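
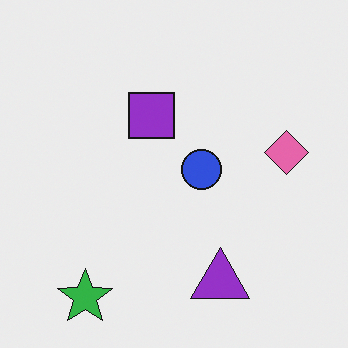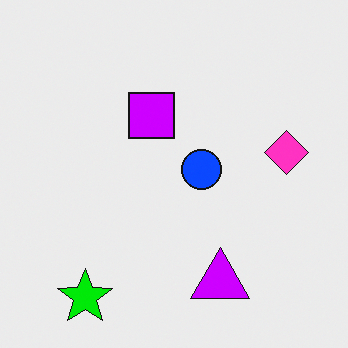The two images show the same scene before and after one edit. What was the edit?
This is the original image heavily oversaturated.

All colors are more vivid — a global saturation change.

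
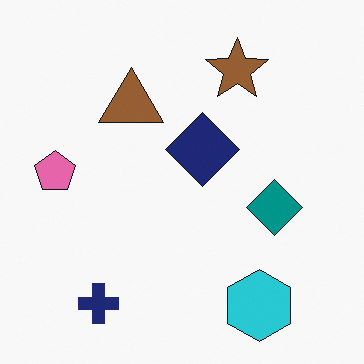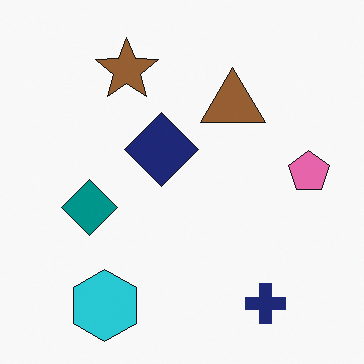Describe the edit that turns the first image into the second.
The image was flipped horizontally (left ↔ right).

The pink pentagon is in the left of the first image and the right of the second — shapes on opposite sides of the vertical midline have swapped in a mirror flip.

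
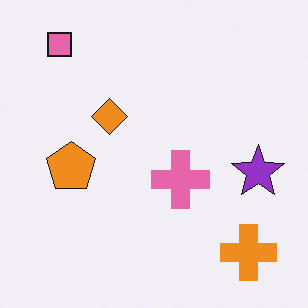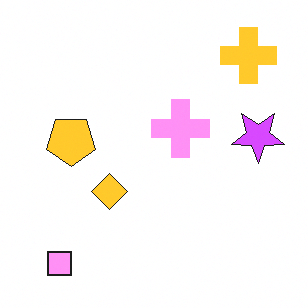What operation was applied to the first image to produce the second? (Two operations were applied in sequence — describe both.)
The second image is the first flipped vertically (top ↔ bottom), then brightened a lot.

The pink square is in the top-left of the first image and the bottom-left of the second — shapes on opposite sides of the horizontal midline have swapped in a mirror flip. Every pixel — background and shapes alike — is uniformly brightened.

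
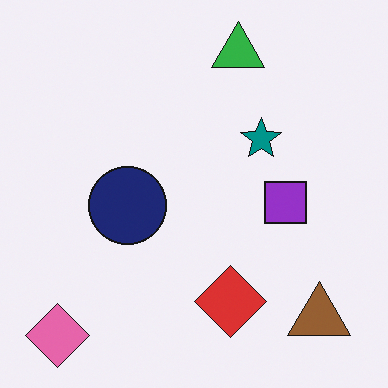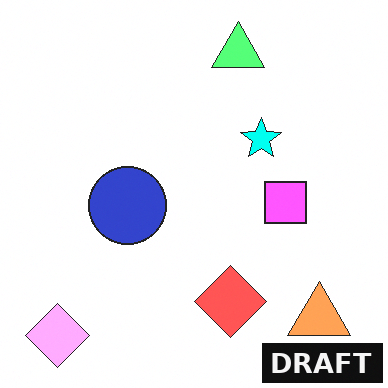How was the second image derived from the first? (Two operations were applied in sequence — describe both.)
It was brightened a lot, then watermarked with the text "DRAFT" in the lower-right corner.

Every pixel — background and shapes alike — is uniformly brightened. A dark label reading "DRAFT" appears in the lower-right corner.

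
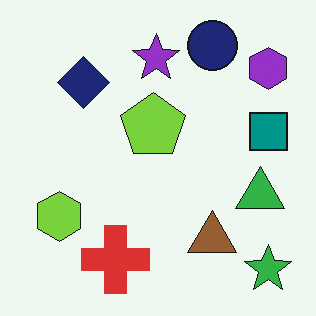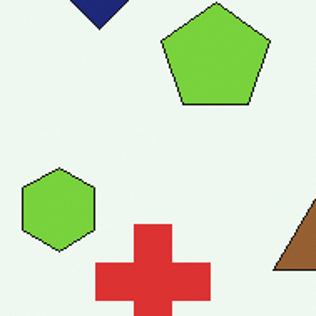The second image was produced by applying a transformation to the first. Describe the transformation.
The transformation is: cropped to a noticeably smaller region and rescaled.

The visible shapes are larger and the field of view is narrower; shapes near the original edges may be partly or wholly outside the frame — a crop-and-rescale.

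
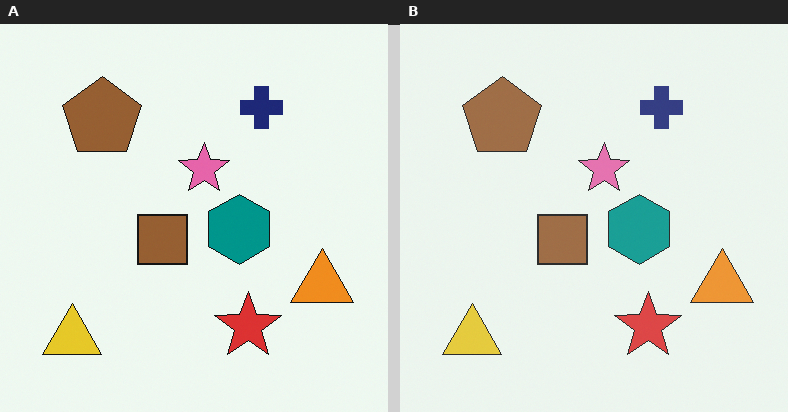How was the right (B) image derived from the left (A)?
Given slightly reduced contrast.

Tones are pushed toward mid-grey across the whole image — a global contrast change.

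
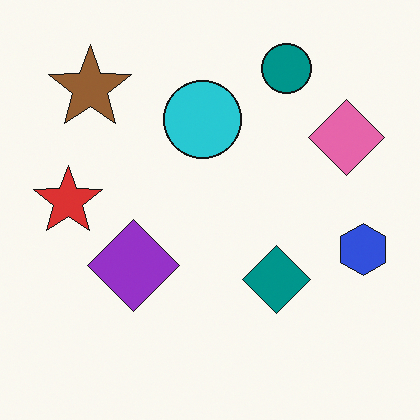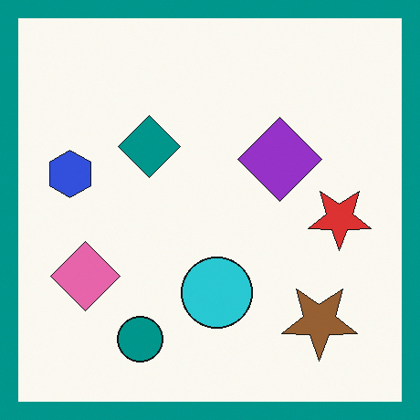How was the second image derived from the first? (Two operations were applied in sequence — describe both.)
It was rotated 180°, then framed with a teal border.

The brown star sits in the top-left of the first image and the bottom-right of the second — consistent with a whole-image 180° rotation. A solid teal frame runs around the edge of the second image, with the content slightly shrunk inside it.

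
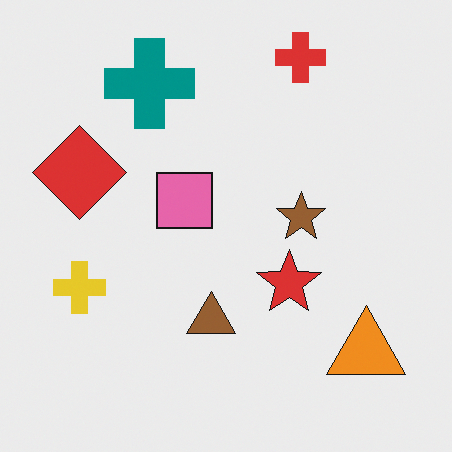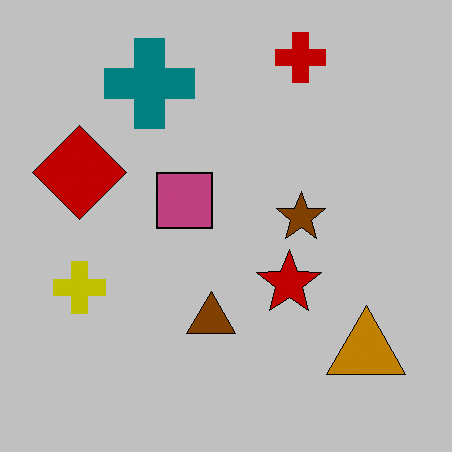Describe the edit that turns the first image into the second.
Heavily posterized to just a handful of flat colors.

Each flat color has snapped to a coarser quantized level — most visibly, the near-white background has dropped to a flat grey.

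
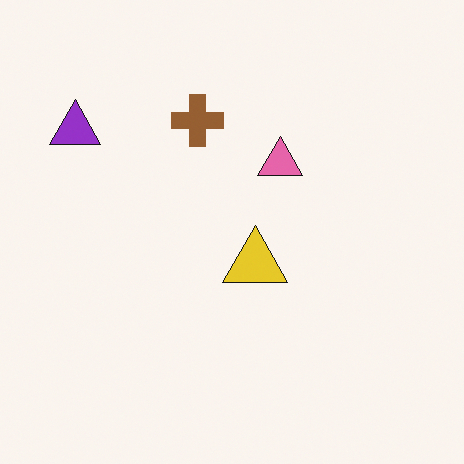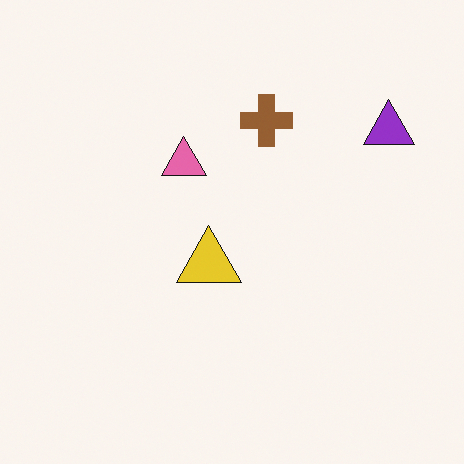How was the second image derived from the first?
The image was flipped horizontally (left ↔ right).

The purple triangle is in the top-left of the first image and the top-right of the second — shapes on opposite sides of the vertical midline have swapped in a mirror flip.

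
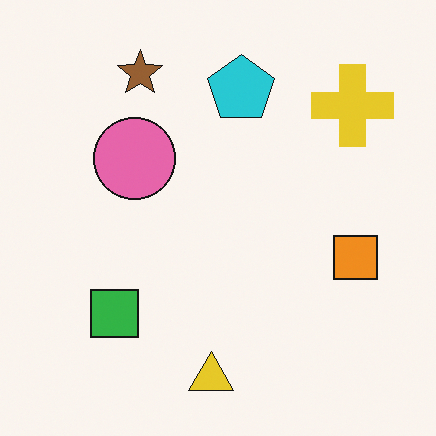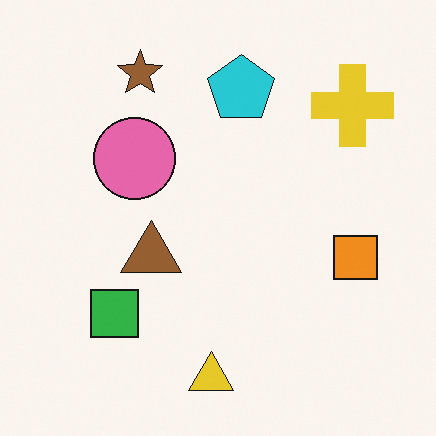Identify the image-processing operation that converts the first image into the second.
The image was overlaid with an additional brown triangle.

A brown triangle appears in the second image that is absent from the first.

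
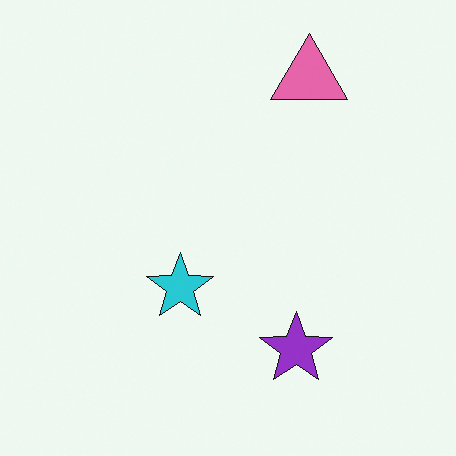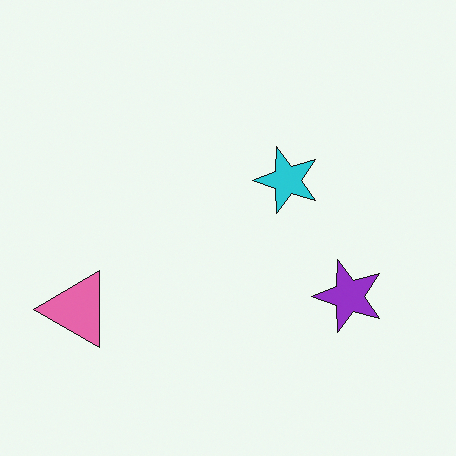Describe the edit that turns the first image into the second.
Transposed (reflected across the top-left ↔ bottom-right diagonal).

Shapes have swapped their row and column positions — what was in the top-right is now in the bottom-left — a diagonal reflection.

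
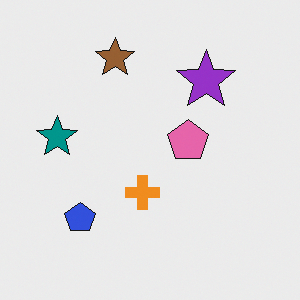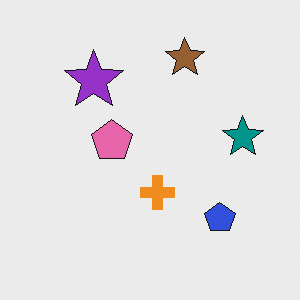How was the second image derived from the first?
It was flipped horizontally (left ↔ right).

The teal star is in the left of the first image and the right of the second — shapes on opposite sides of the vertical midline have swapped in a mirror flip.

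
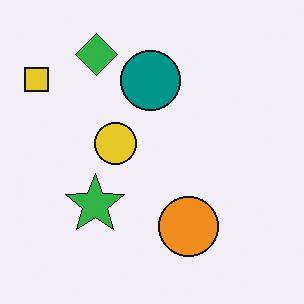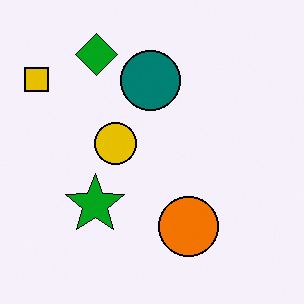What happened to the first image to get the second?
This is the original image given slightly increased contrast.

Tones are pushed away from mid-grey across the whole image — a global contrast change.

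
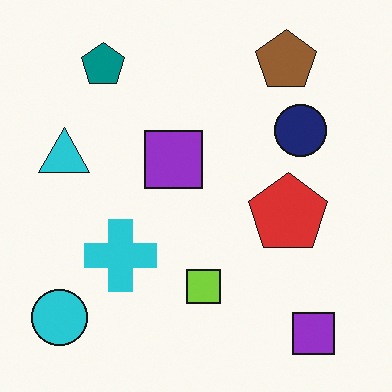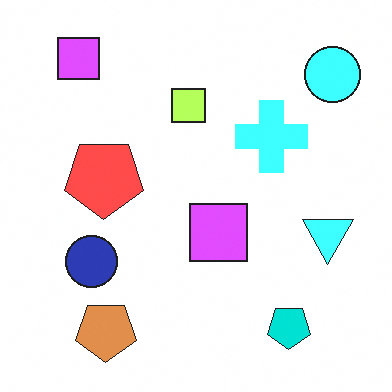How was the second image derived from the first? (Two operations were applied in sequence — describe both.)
Brightened a lot, then rotated 180°.

Every pixel — background and shapes alike — is uniformly brightened. The cyan circle sits in the bottom-left of the first image and the top-right of the second — consistent with a whole-image 180° rotation.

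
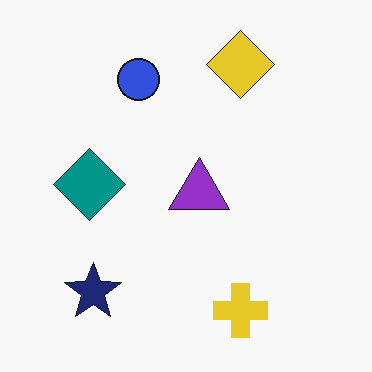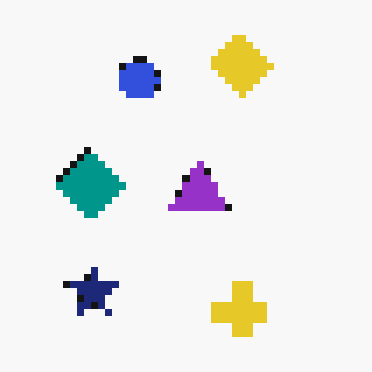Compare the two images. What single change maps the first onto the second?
The image was pixelated into visible square blocks.

Shapes are reduced to large square blocks; fine edges and outlines are lost — a downscale-then-upscale (mosaic) effect.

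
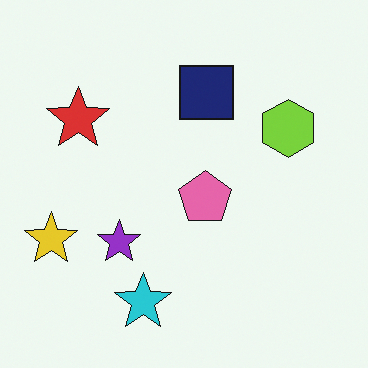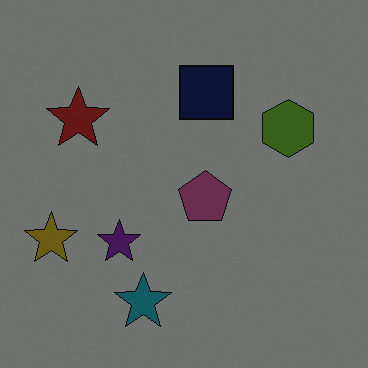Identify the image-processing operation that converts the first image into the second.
This is the original image darkened a lot.

Every pixel — background and shapes alike — is uniformly darkened.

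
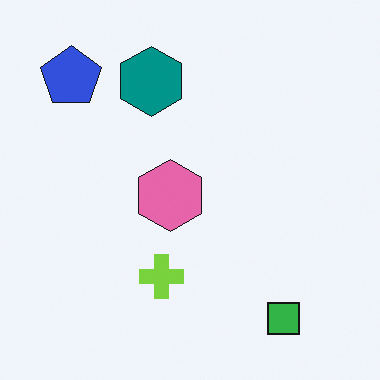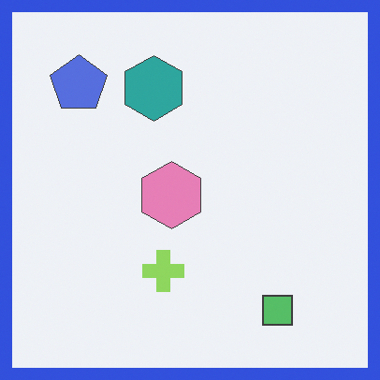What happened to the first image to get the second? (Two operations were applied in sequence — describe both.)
The second image is the first given slightly reduced contrast, then framed with a blue border.

Tones are pushed toward mid-grey across the whole image — a global contrast change. A solid blue frame runs around the edge of the second image, with the content slightly shrunk inside it.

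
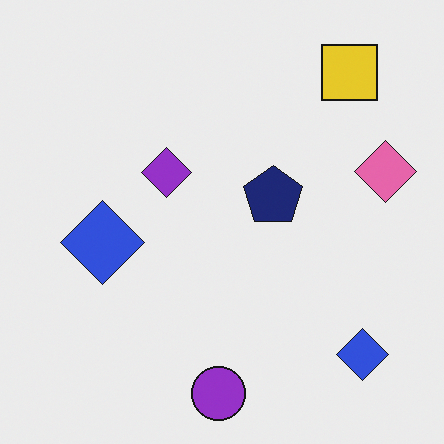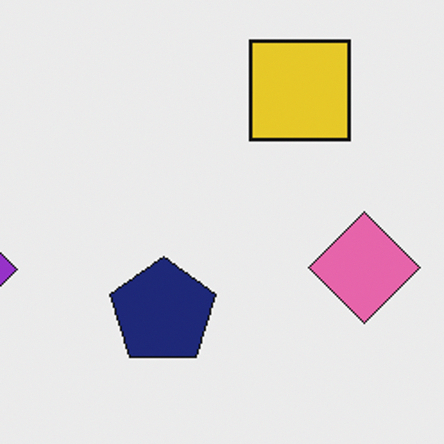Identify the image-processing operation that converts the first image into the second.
Cropped tightly and scaled back up.

The visible shapes are larger and the field of view is narrower; shapes near the original edges may be partly or wholly outside the frame — a crop-and-rescale.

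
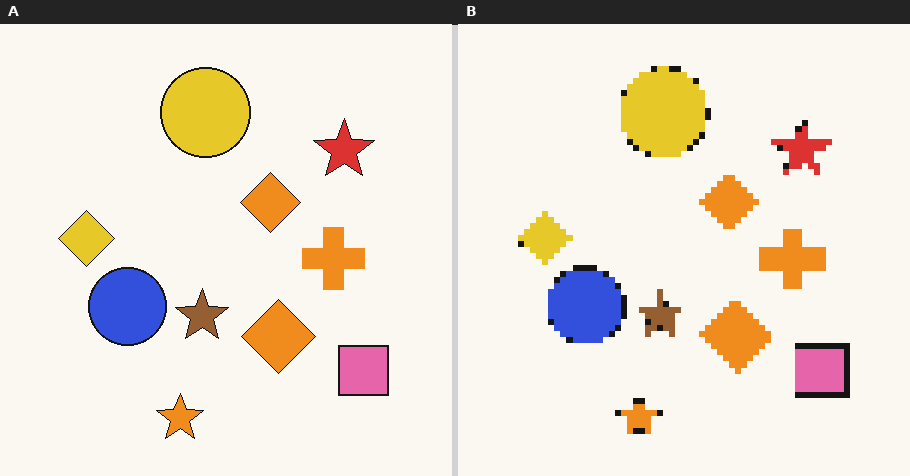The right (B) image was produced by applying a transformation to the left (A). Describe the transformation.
The right (B) image is the left (A) moderately pixelated.

Shapes are reduced to large square blocks; fine edges and outlines are lost — a downscale-then-upscale (mosaic) effect.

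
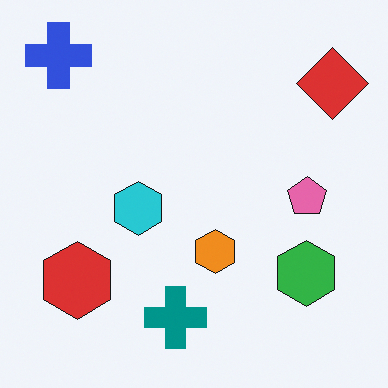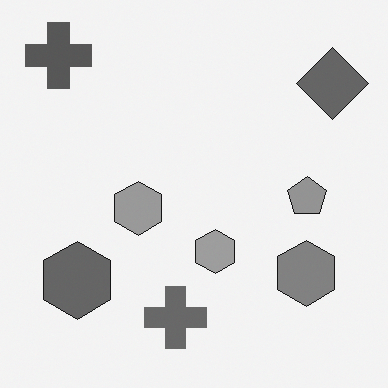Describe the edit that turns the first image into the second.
Converted to grayscale.

All color is removed — every shape is now a shade of grey.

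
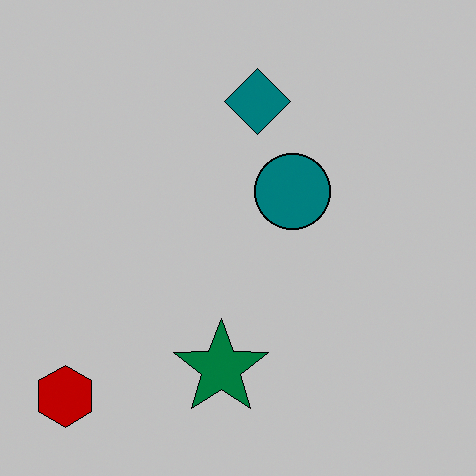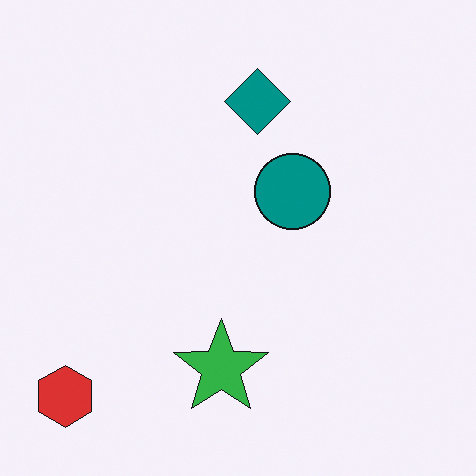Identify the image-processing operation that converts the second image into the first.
The image was heavily posterized to just a handful of flat colors.

Each flat color has snapped to a coarser quantized level — most visibly, the near-white background has dropped to a flat grey.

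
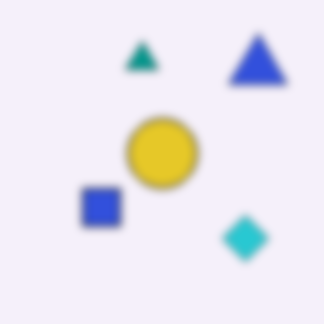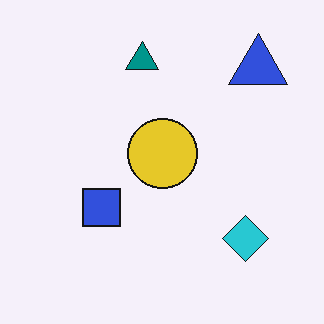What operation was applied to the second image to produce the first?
It was moderately blurred.

Shape edges and outlines are uniformly softened across the whole image.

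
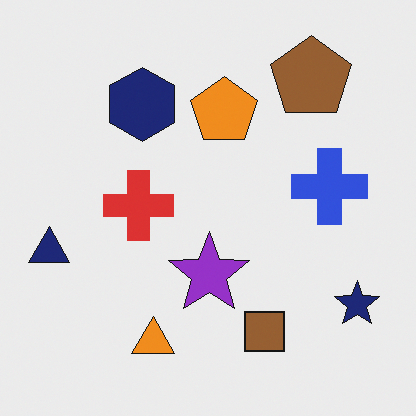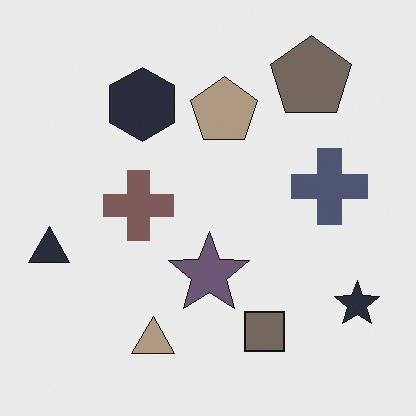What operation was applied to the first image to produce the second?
This is the original image made much more muted (saturation change).

All colors are more muted and greyish — a global saturation change.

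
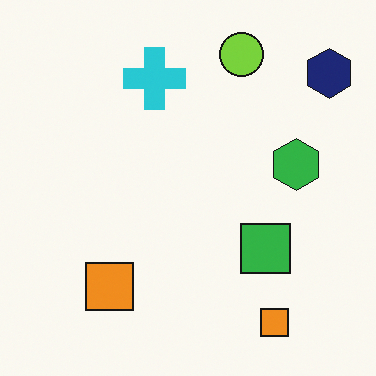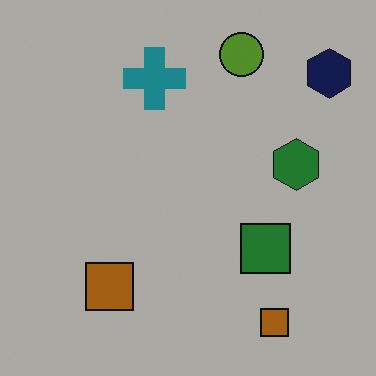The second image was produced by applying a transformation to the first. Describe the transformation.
The image was substantially darkened.

Every pixel — background and shapes alike — is uniformly darkened.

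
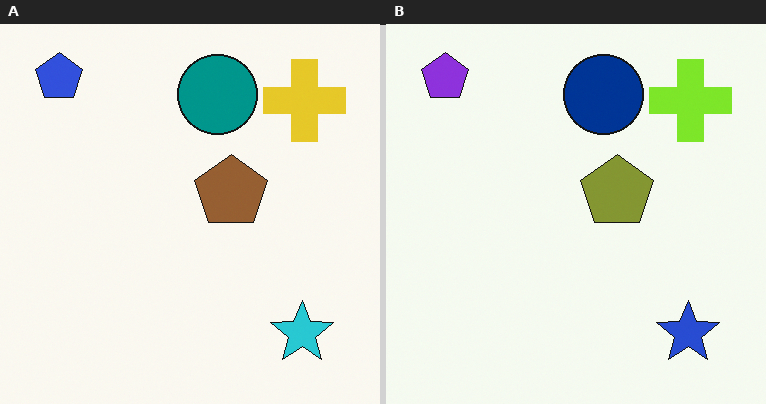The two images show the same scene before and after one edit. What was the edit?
This is the original image hue-shifted slightly.

Every shape's color has rotated by the same amount around the hue wheel — a uniform hue shift.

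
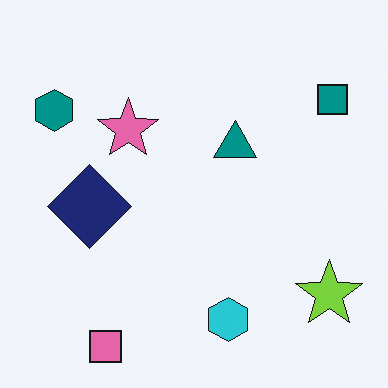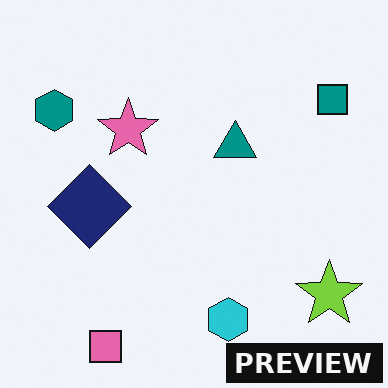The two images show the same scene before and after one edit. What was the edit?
The image was watermarked with the text "PREVIEW" in the lower-right corner.

A dark label reading "PREVIEW" appears in the lower-right corner.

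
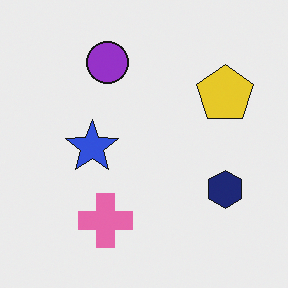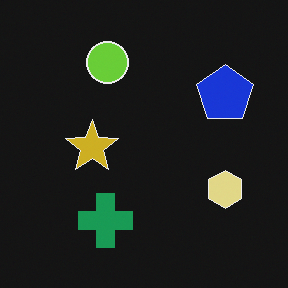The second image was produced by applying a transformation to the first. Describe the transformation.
The second image is the first color-inverted (negative).

The light background has become dark and every shape's color is its complement — a photographic negative.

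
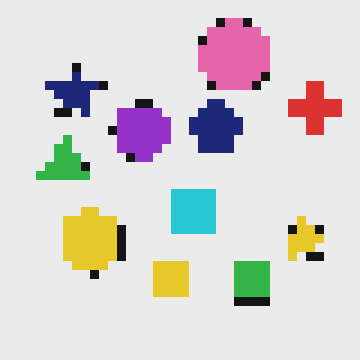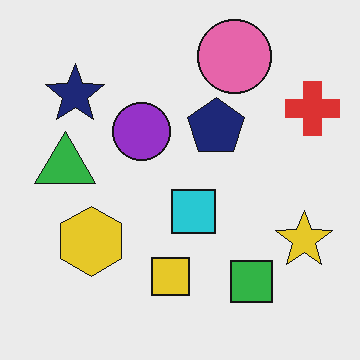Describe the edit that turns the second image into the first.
The transformation is: heavily pixelated into large blocks.

Shapes are reduced to large square blocks; fine edges and outlines are lost — a downscale-then-upscale (mosaic) effect.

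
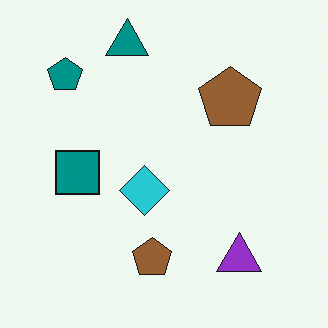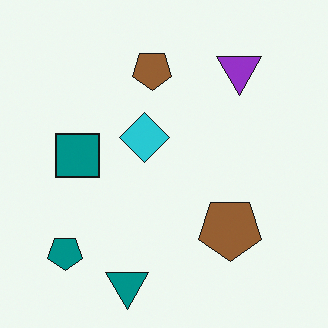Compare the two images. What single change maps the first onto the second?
This is the original image flipped vertically (top ↔ bottom).

The teal triangle is in the top of the first image and the bottom of the second — shapes on opposite sides of the horizontal midline have swapped in a mirror flip.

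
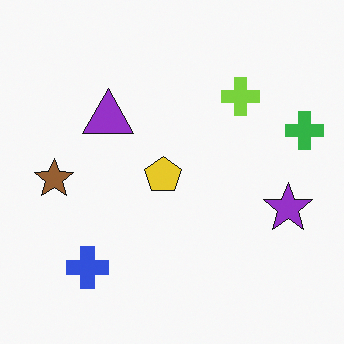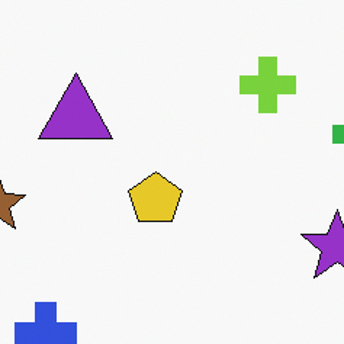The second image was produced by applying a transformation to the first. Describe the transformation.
The transformation is: cropped slightly and scaled back up.

The visible shapes are larger and the field of view is narrower; shapes near the original edges may be partly or wholly outside the frame — a crop-and-rescale.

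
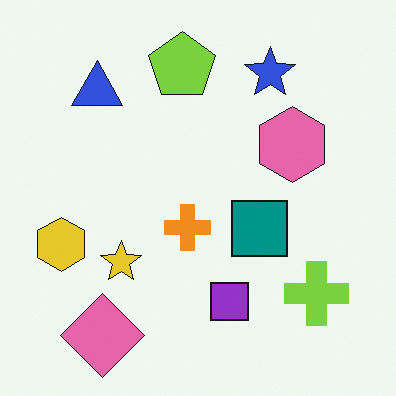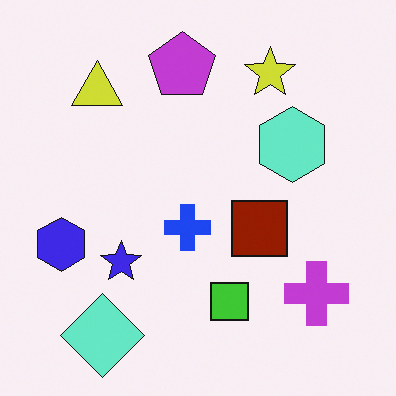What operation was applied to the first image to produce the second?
The image was hue-shifted by a large amount.

Every shape's color has rotated by the same amount around the hue wheel — a uniform hue shift.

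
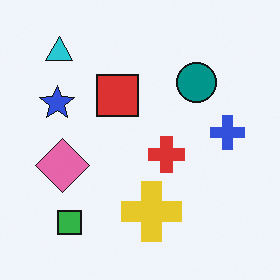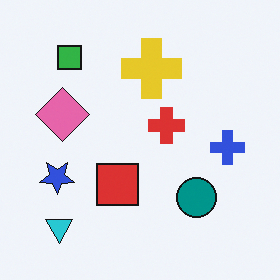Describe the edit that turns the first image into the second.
It was flipped vertically (top ↔ bottom).

The cyan triangle is in the top-left of the first image and the bottom-left of the second — shapes on opposite sides of the horizontal midline have swapped in a mirror flip.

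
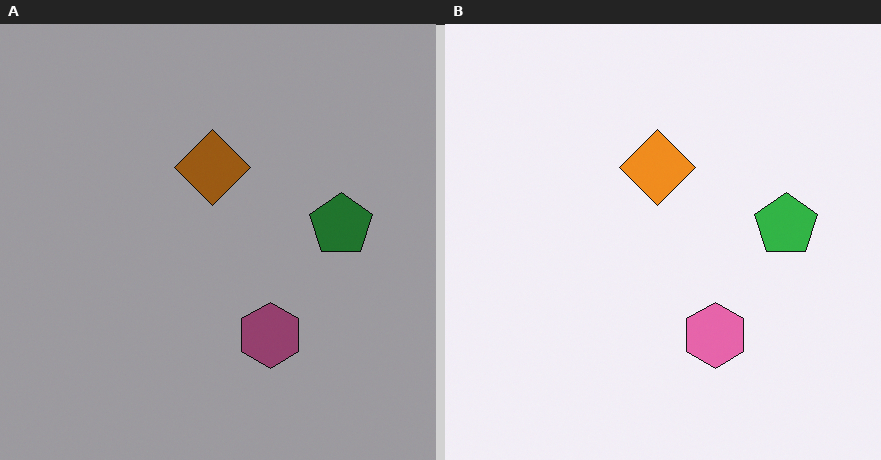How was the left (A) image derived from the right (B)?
Substantially darkened.

Every pixel — background and shapes alike — is uniformly darkened.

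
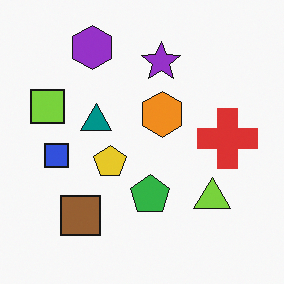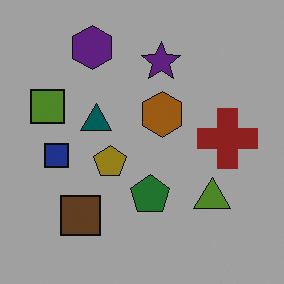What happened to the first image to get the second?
The second image is the first darkened a lot.

Every pixel — background and shapes alike — is uniformly darkened.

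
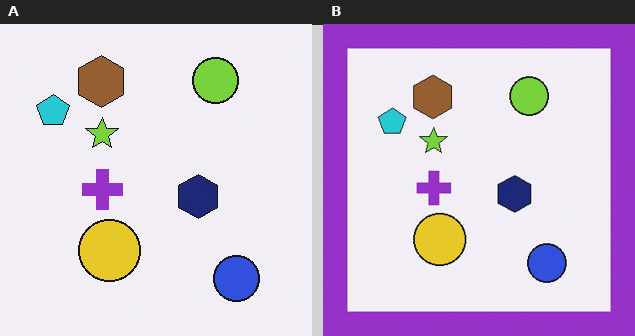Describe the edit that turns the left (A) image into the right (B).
The transformation is: framed with a purple border.

A solid purple frame runs around the edge of the right (B) image, with the content slightly shrunk inside it.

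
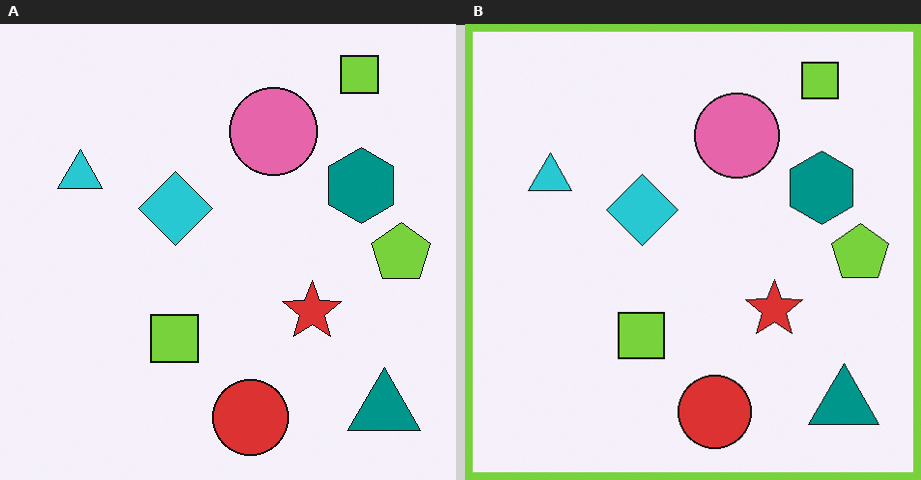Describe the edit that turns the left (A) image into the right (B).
It was framed with a lime border.

A solid lime frame runs around the edge of the right (B) image, with the content slightly shrunk inside it.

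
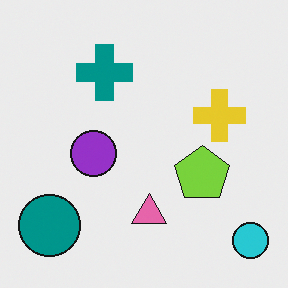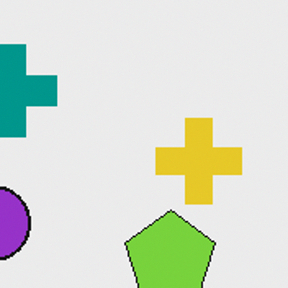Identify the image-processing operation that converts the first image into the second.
The image was cropped to a noticeably smaller region and rescaled.

The visible shapes are larger and the field of view is narrower; shapes near the original edges may be partly or wholly outside the frame — a crop-and-rescale.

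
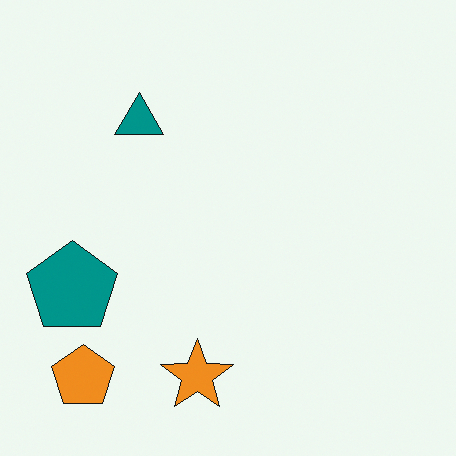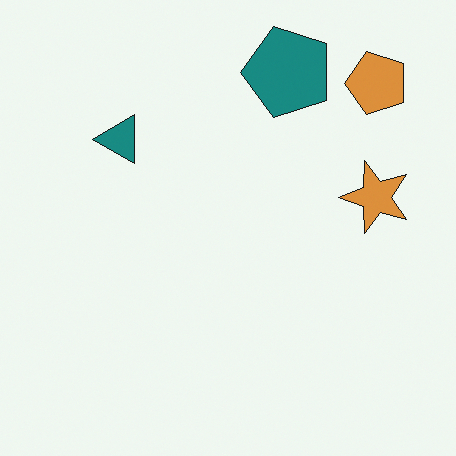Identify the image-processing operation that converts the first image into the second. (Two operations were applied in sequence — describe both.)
The transformation is: transposed (reflected across the top-left ↔ bottom-right diagonal), then slightly desaturated.

Shapes have swapped their row and column positions — what was in the top-right is now in the bottom-left — a diagonal reflection. All colors are more muted and greyish — a global saturation change.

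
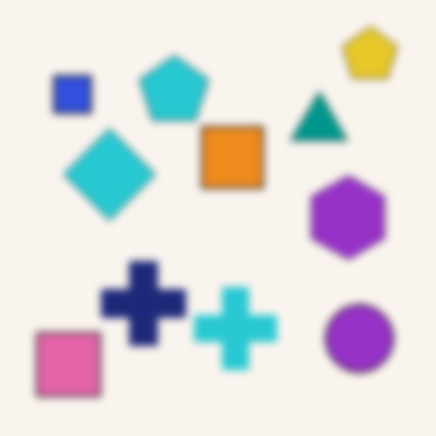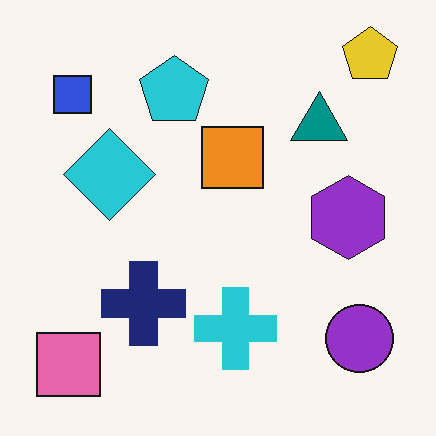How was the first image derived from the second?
It was noticeably gaussian-blurred.

Shape edges and outlines are uniformly softened across the whole image.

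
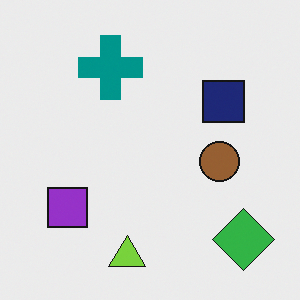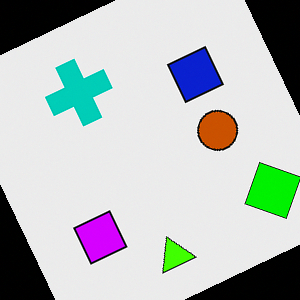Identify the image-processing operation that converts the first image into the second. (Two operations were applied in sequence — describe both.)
Rotated counter-clockwise by a moderate amount, then made much more vivid (saturation change).

Every shape is tilted by the same angle and the image corners show triangular fill wedges — a whole-image rotation by a non-right angle. All colors are more vivid — a global saturation change.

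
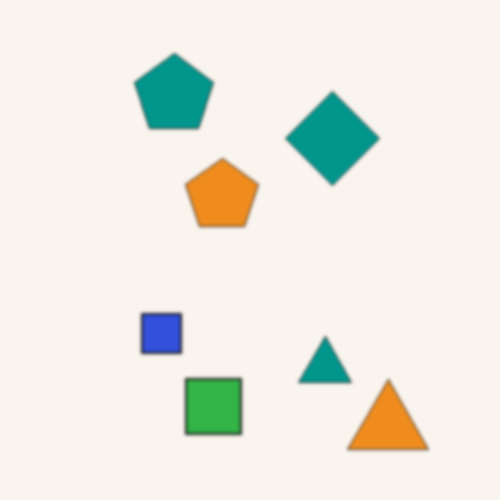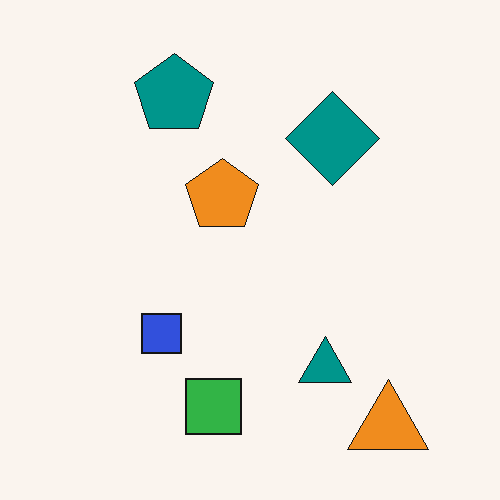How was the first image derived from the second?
This is the original image lightly blurred.

Shape edges and outlines are uniformly softened across the whole image.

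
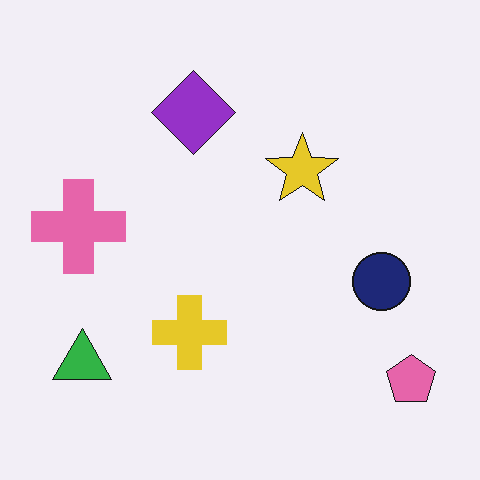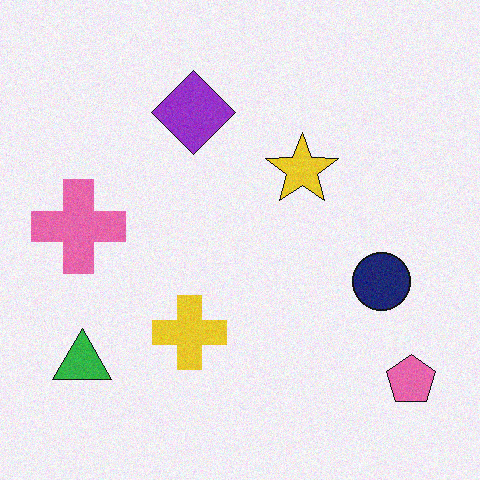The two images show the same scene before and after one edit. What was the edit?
The transformation is: degraded with subtle gaussian noise.

Random speckle covers the whole image, including the flat background.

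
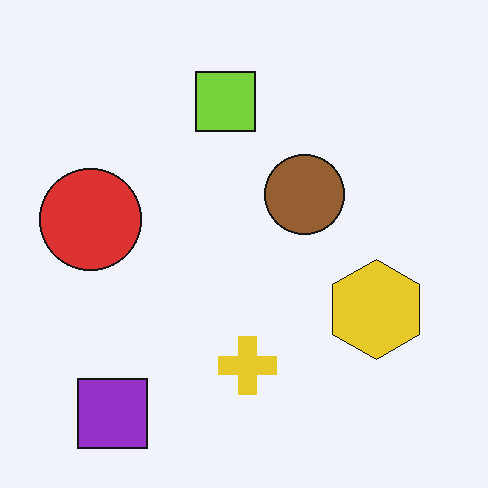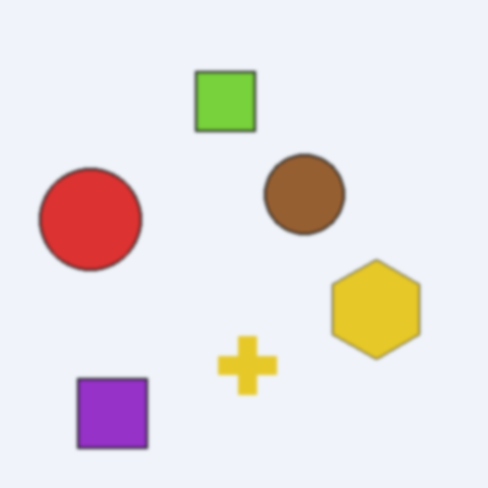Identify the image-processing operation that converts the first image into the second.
It was slightly softened.

Shape edges and outlines are uniformly softened across the whole image.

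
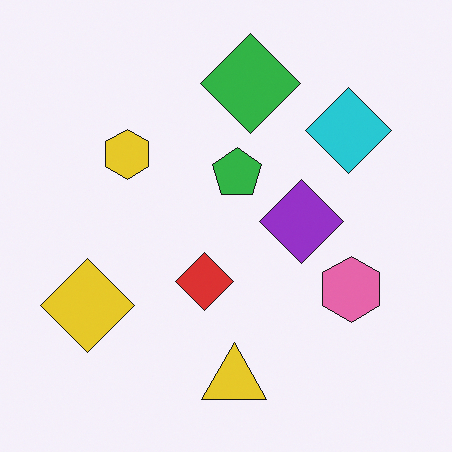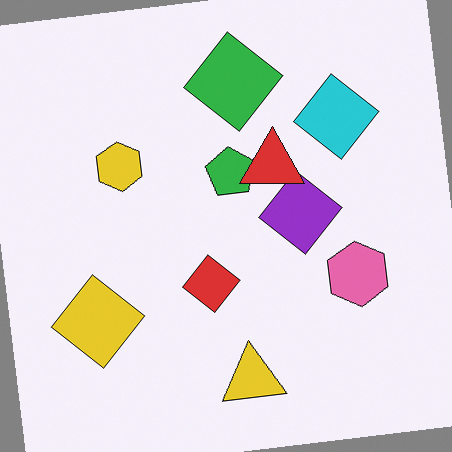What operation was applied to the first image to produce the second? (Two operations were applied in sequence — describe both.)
This is the original image rotated counter-clockwise by a small amount, then overlaid with an additional red triangle.

Every shape is tilted by the same angle and the image corners show triangular fill wedges — a whole-image rotation by a non-right angle. A red triangle appears in the second image that is absent from the first.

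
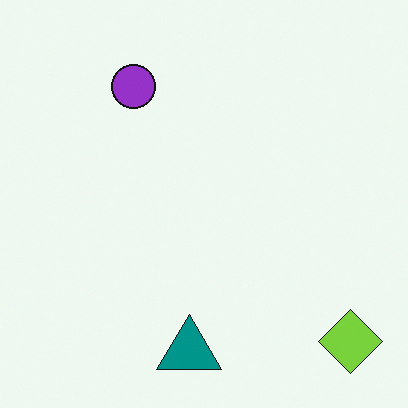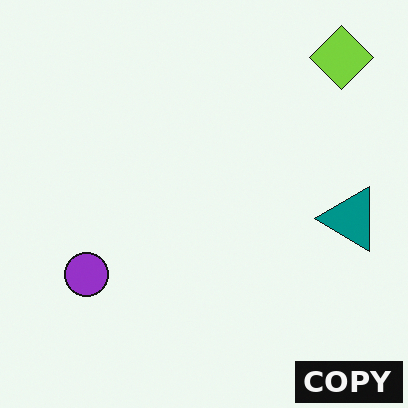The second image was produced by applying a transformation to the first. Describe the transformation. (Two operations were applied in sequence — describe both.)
The transformation is: rotated 90° counter-clockwise, then watermarked with the text "COPY" in the lower-right corner.

The lime diamond sits in the bottom-right of the first image and the top-right of the second — consistent with a whole-image 90° counter-clockwise rotation. A dark label reading "COPY" appears in the lower-right corner.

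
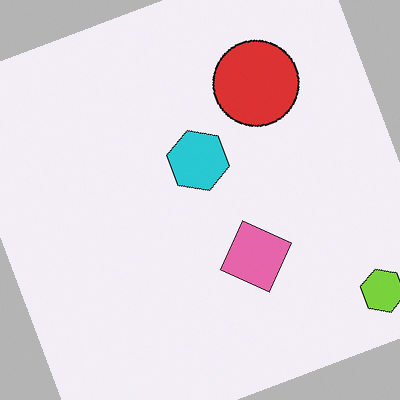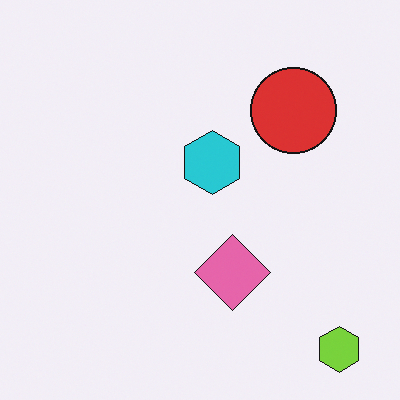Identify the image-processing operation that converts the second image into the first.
The first image is the second rotated counter-clockwise by a clearly visible amount.

Every shape is tilted by the same angle and the image corners show triangular fill wedges — a whole-image rotation by a non-right angle.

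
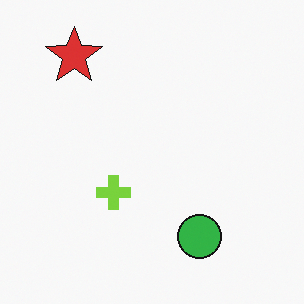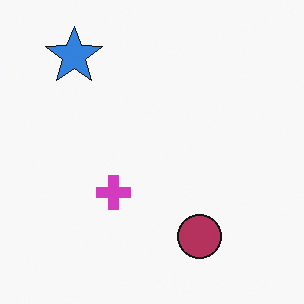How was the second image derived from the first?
This is the original image hue-shifted through roughly half the color wheel.

Every shape's color has rotated by the same amount around the hue wheel — a uniform hue shift.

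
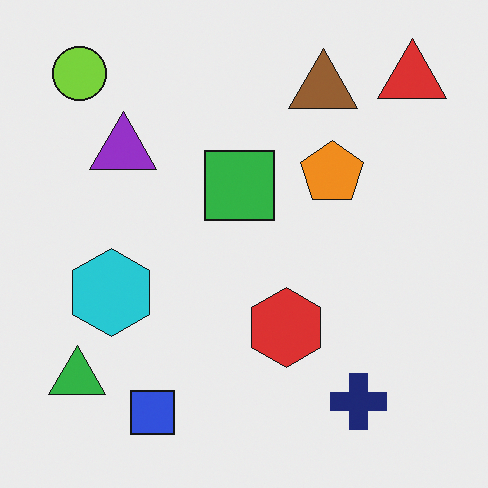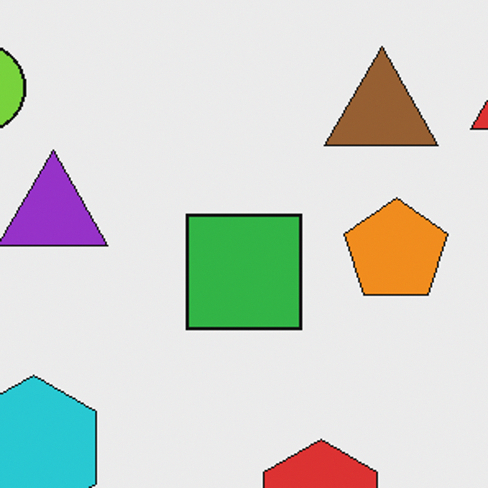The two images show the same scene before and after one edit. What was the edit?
The image was cropped to a noticeably smaller region and rescaled.

The visible shapes are larger and the field of view is narrower; shapes near the original edges may be partly or wholly outside the frame — a crop-and-rescale.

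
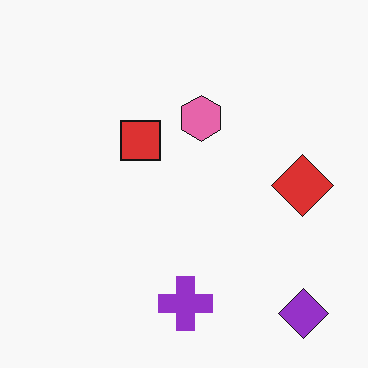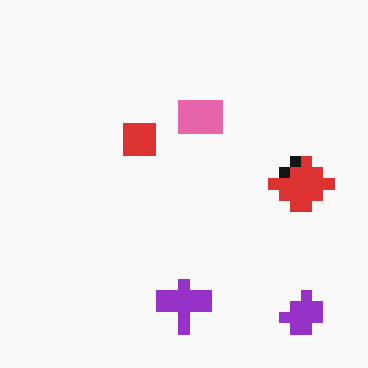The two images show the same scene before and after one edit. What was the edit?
Coarsely pixelated.

Shapes are reduced to large square blocks; fine edges and outlines are lost — a downscale-then-upscale (mosaic) effect.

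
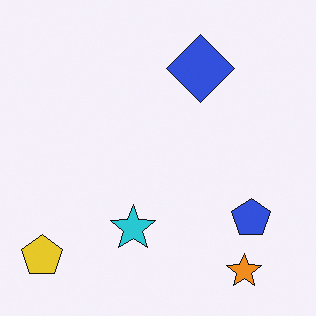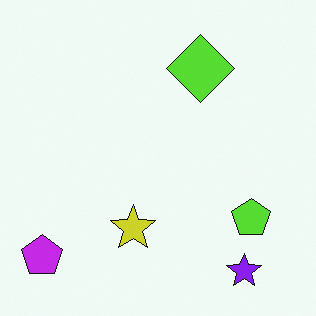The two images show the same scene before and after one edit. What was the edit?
This is the original image hue-shifted by a large amount.

Every shape's color has rotated by the same amount around the hue wheel — a uniform hue shift.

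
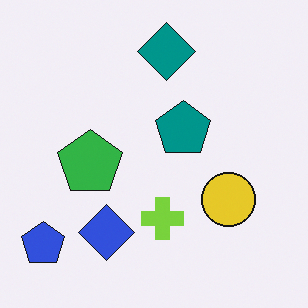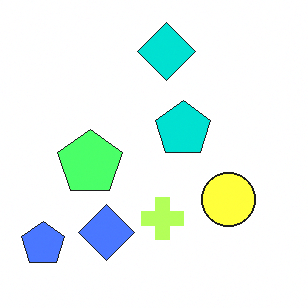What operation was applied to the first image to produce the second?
It was substantially brightened.

Every pixel — background and shapes alike — is uniformly brightened.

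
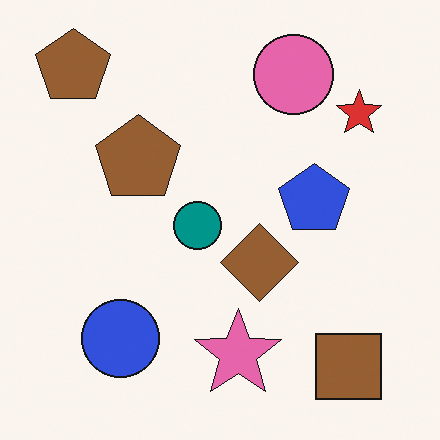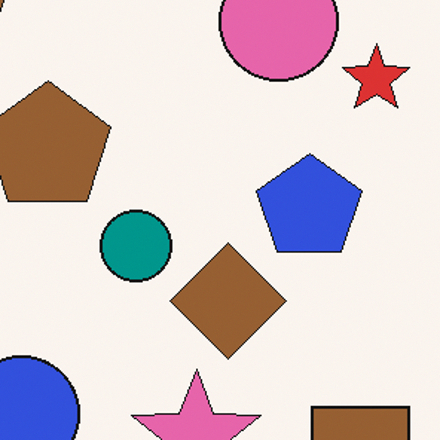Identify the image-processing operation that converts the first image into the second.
This is the original image cropped to a modestly smaller region and rescaled.

The visible shapes are larger and the field of view is narrower; shapes near the original edges may be partly or wholly outside the frame — a crop-and-rescale.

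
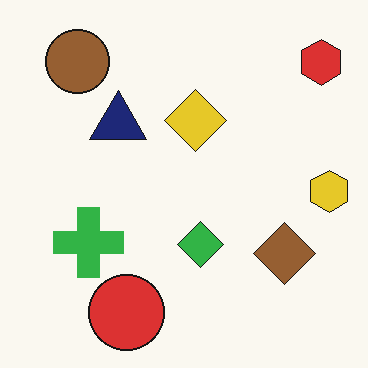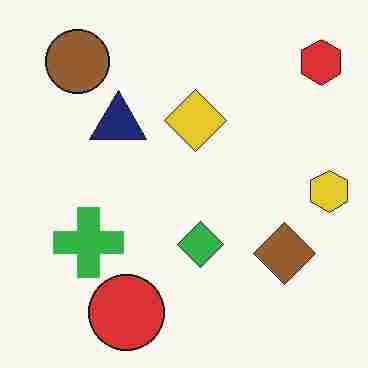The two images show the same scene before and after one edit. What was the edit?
The transformation is: heavily JPEG-compressed with obvious blocking artifacts.

Blocky 8×8 compression artifacts appear around shape edges and the flat background shows ringing — characteristic JPEG degradation.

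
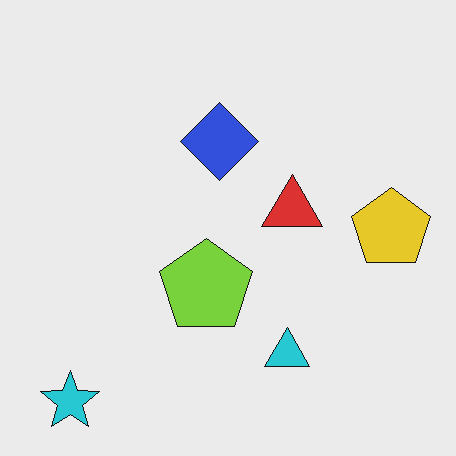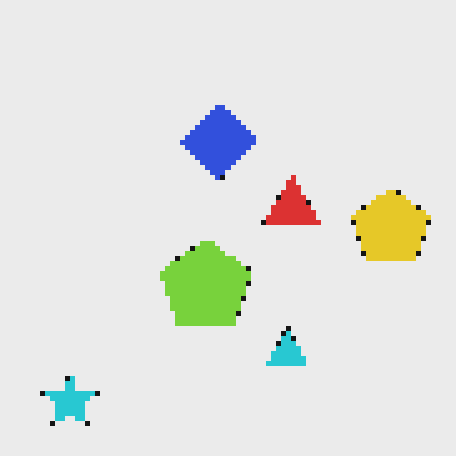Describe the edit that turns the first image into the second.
The transformation is: lightly pixelated (a mild mosaic effect).

Shapes are reduced to large square blocks; fine edges and outlines are lost — a downscale-then-upscale (mosaic) effect.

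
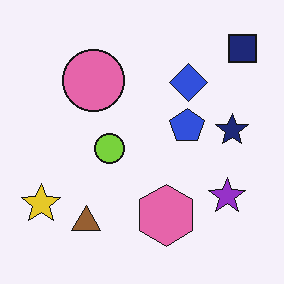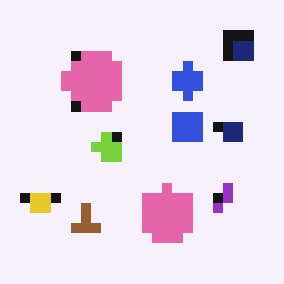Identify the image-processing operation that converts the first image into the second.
The image was coarsely pixelated.

Shapes are reduced to large square blocks; fine edges and outlines are lost — a downscale-then-upscale (mosaic) effect.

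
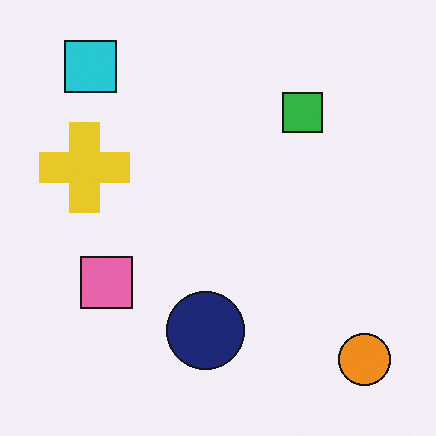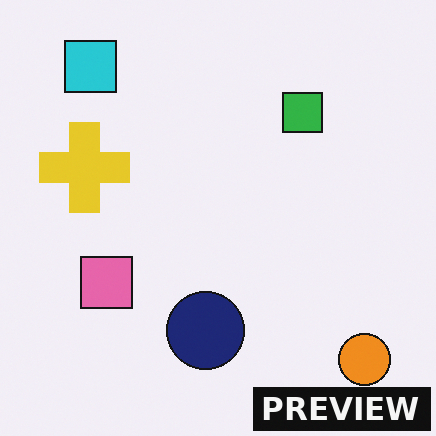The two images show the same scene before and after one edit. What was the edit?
The transformation is: watermarked with the text "PREVIEW" in the lower-right corner.

A dark label reading "PREVIEW" appears in the lower-right corner.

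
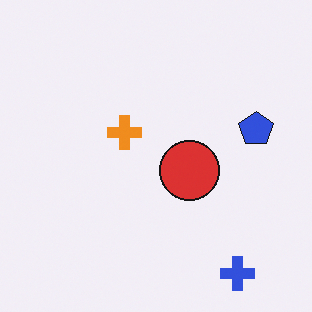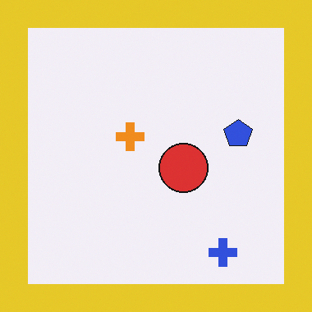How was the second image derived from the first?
It was framed with a yellow border.

A solid yellow frame runs around the edge of the second image, with the content slightly shrunk inside it.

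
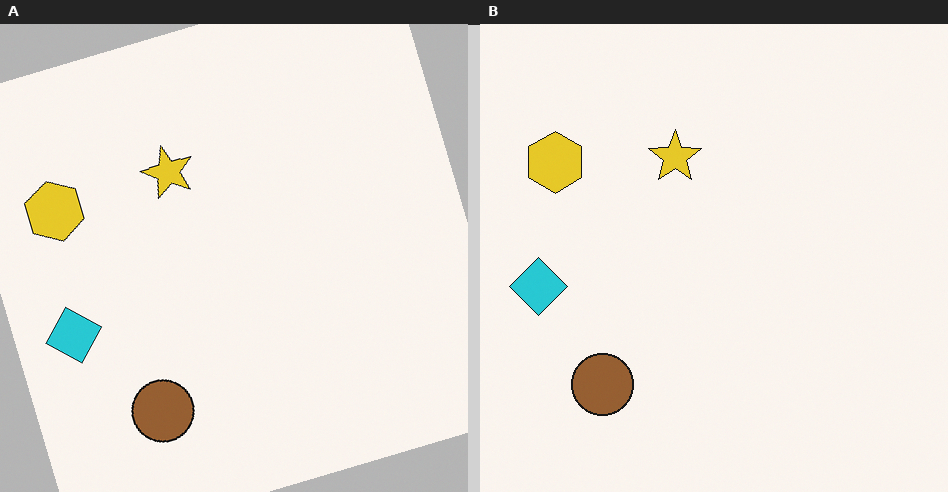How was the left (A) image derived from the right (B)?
The transformation is: rotated counter-clockwise by a clearly visible amount.

Every shape is tilted by the same angle and the image corners show triangular fill wedges — a whole-image rotation by a non-right angle.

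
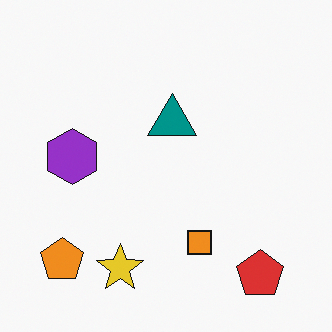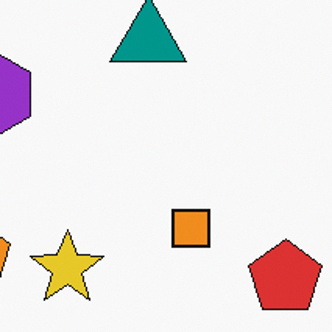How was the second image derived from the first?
The second image is the first cropped to a modestly smaller region and rescaled.

The visible shapes are larger and the field of view is narrower; shapes near the original edges may be partly or wholly outside the frame — a crop-and-rescale.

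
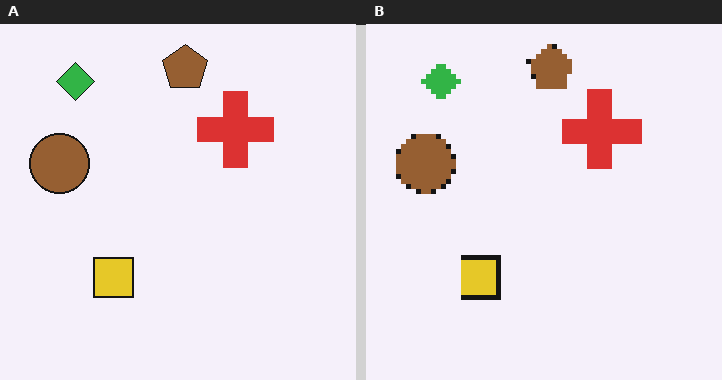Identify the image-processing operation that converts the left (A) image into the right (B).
It was mildly pixelated.

Shapes are reduced to large square blocks; fine edges and outlines are lost — a downscale-then-upscale (mosaic) effect.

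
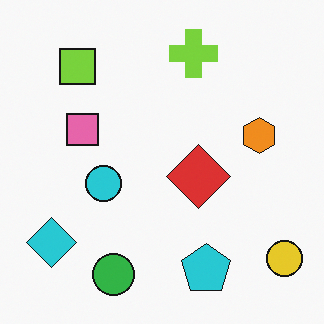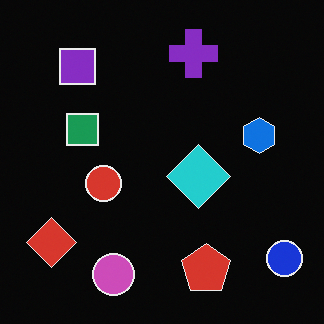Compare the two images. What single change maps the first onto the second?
Color-inverted (negative).

The light background has become dark and every shape's color is its complement — a photographic negative.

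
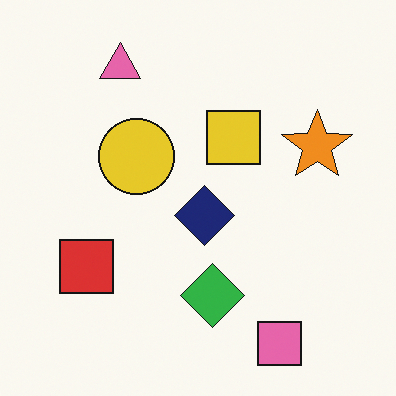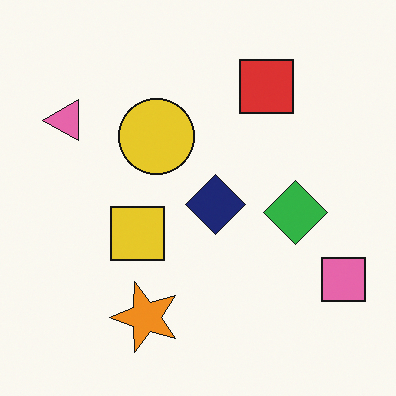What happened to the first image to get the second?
It was transposed (reflected across the top-left ↔ bottom-right diagonal).

Shapes have swapped their row and column positions — what was in the top-right is now in the bottom-left — a diagonal reflection.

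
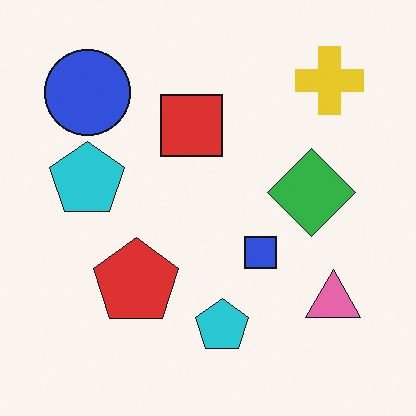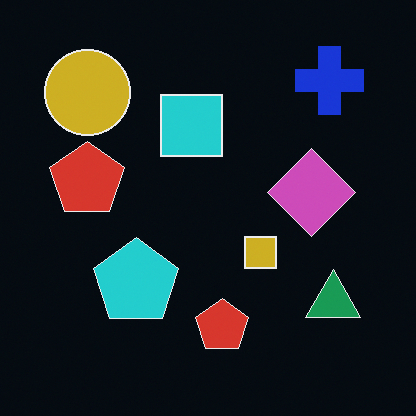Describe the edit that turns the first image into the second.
It was color-inverted (negative).

The light background has become dark and every shape's color is its complement — a photographic negative.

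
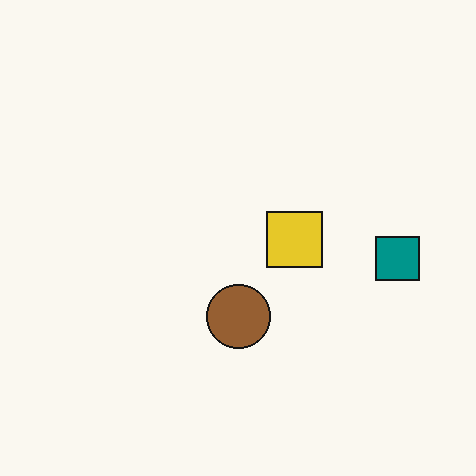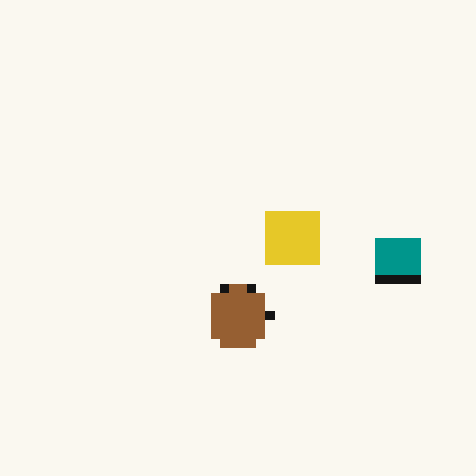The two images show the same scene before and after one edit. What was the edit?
This is the original image coarsely pixelated.

Shapes are reduced to large square blocks; fine edges and outlines are lost — a downscale-then-upscale (mosaic) effect.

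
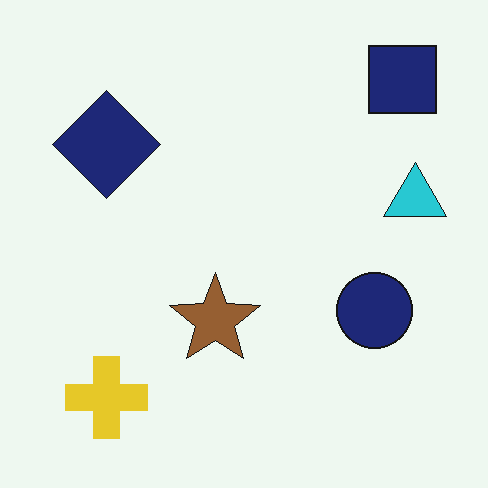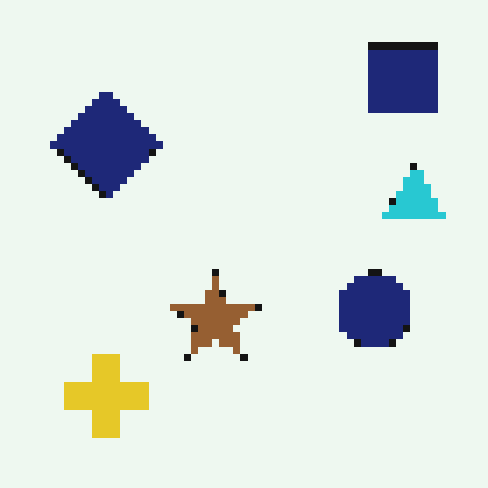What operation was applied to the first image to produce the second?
This is the original image pixelated into visible square blocks.

Shapes are reduced to large square blocks; fine edges and outlines are lost — a downscale-then-upscale (mosaic) effect.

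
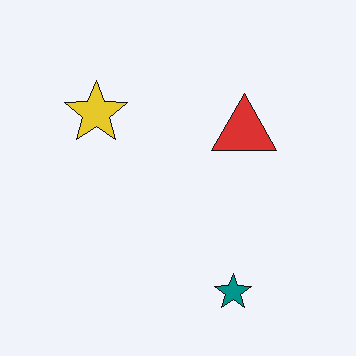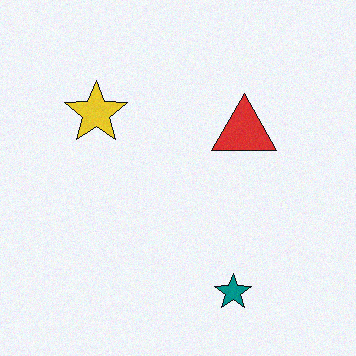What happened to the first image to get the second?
It was degraded with a light layer of grain.

Random speckle covers the whole image, including the flat background.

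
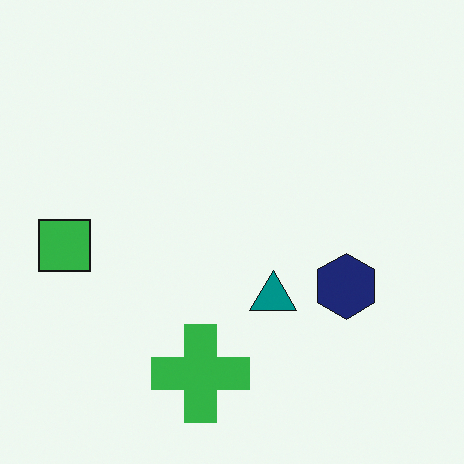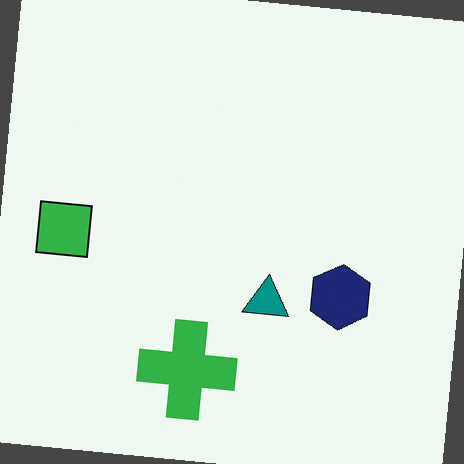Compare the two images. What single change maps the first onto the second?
It was rotated clockwise by a few degrees.

Every shape is tilted by the same angle and the image corners show triangular fill wedges — a whole-image rotation by a non-right angle.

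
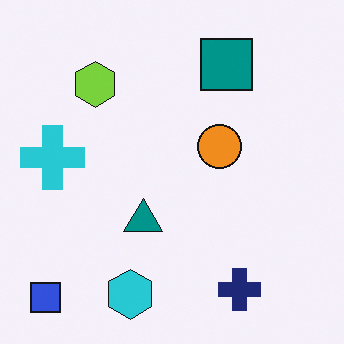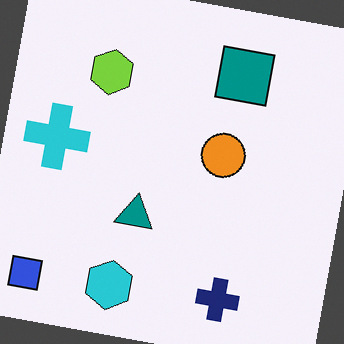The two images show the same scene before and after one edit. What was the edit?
The image was rotated clockwise by a slight angle.

Every shape is tilted by the same angle and the image corners show triangular fill wedges — a whole-image rotation by a non-right angle.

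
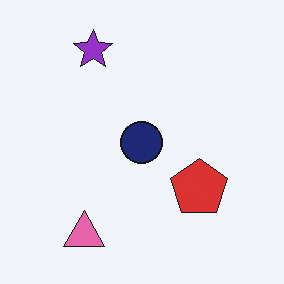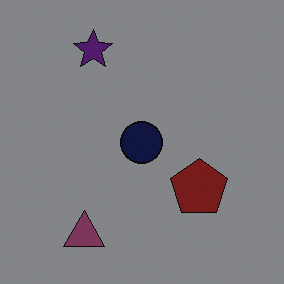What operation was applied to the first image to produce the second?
This is the original image darkened a lot.

Every pixel — background and shapes alike — is uniformly darkened.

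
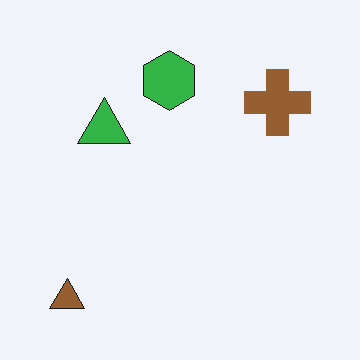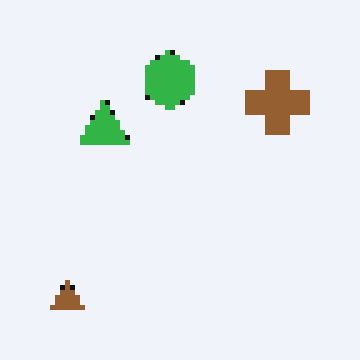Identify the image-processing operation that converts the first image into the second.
This is the original image mildly pixelated.

Shapes are reduced to large square blocks; fine edges and outlines are lost — a downscale-then-upscale (mosaic) effect.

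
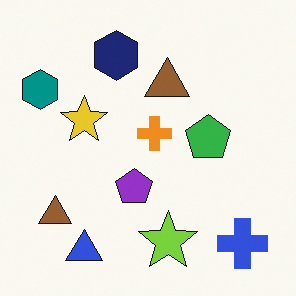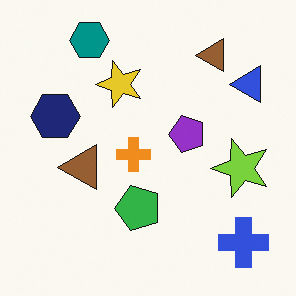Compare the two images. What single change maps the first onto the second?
The image was transposed (reflected across the top-left ↔ bottom-right diagonal).

Shapes have swapped their row and column positions — what was in the top-right is now in the bottom-left — a diagonal reflection.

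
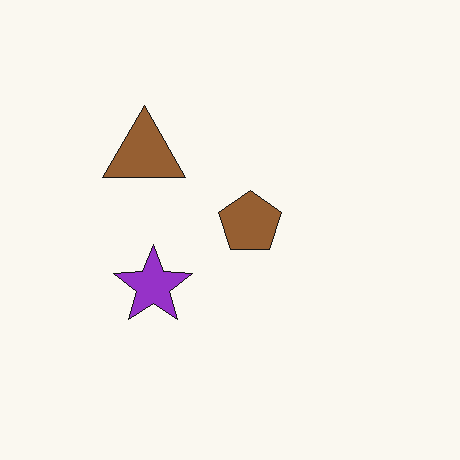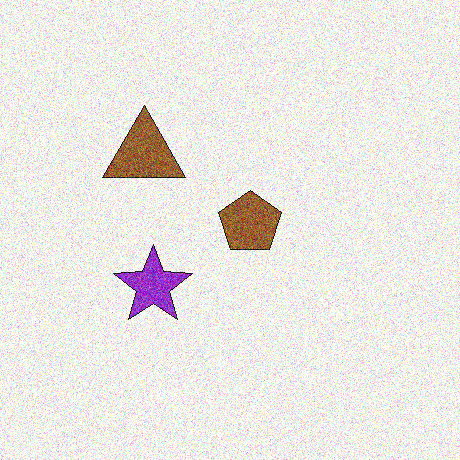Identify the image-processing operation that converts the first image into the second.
Degraded with heavy additive noise.

Random speckle covers the whole image, including the flat background.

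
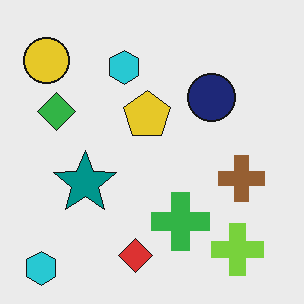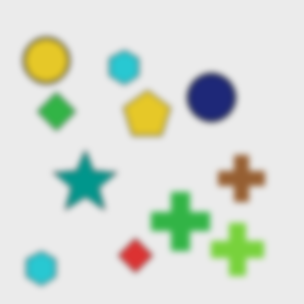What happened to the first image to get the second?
The image was noticeably gaussian-blurred.

Shape edges and outlines are uniformly softened across the whole image.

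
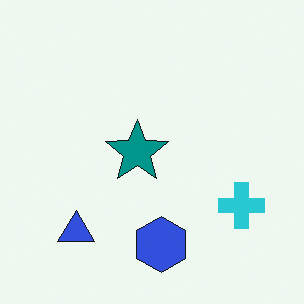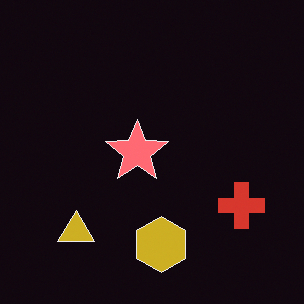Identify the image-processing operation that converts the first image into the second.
This is the original image color-inverted (negative).

The light background has become dark and every shape's color is its complement — a photographic negative.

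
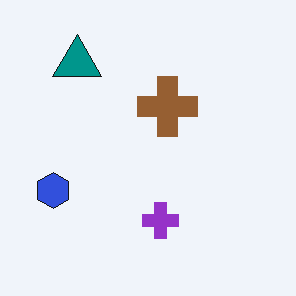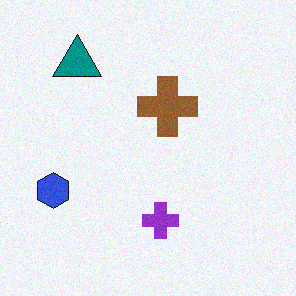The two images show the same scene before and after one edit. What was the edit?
This is the original image degraded with light additive noise.

Random speckle covers the whole image, including the flat background.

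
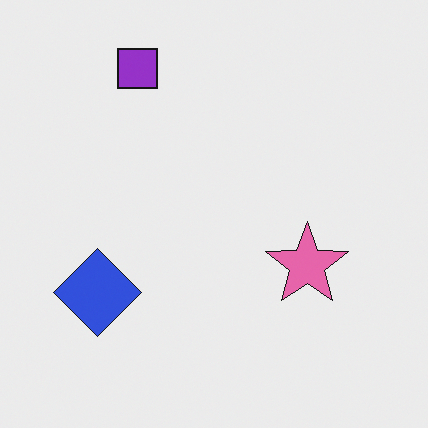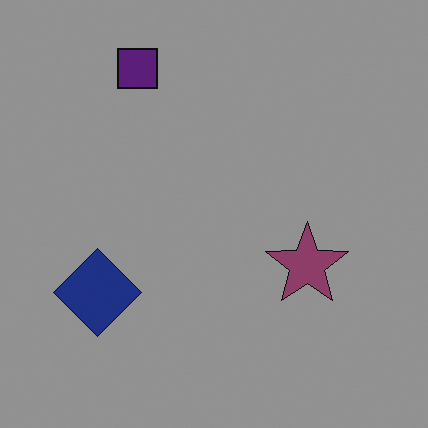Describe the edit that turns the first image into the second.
The transformation is: noticeably darkened.

Every pixel — background and shapes alike — is uniformly darkened.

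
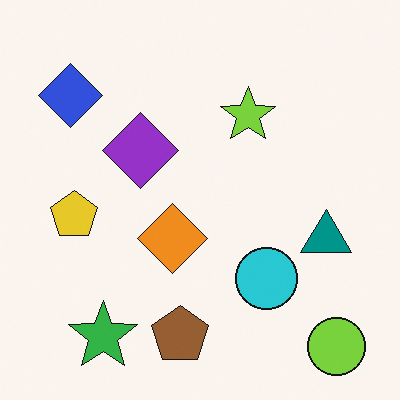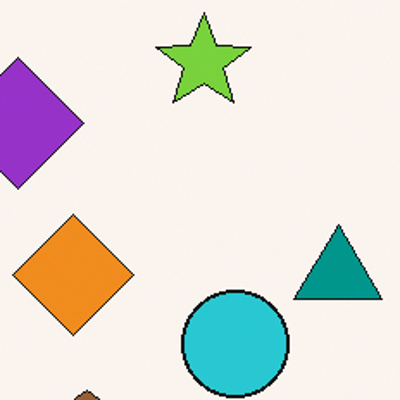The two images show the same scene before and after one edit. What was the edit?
The second image is the first cropped to a noticeably smaller region and rescaled.

The visible shapes are larger and the field of view is narrower; shapes near the original edges may be partly or wholly outside the frame — a crop-and-rescale.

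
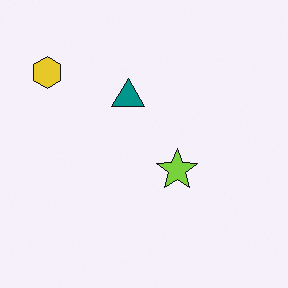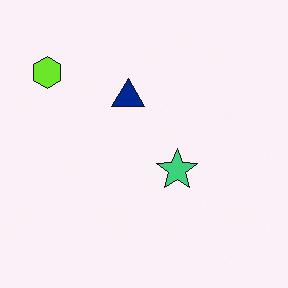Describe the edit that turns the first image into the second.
This is the original image hue-shifted slightly.

Every shape's color has rotated by the same amount around the hue wheel — a uniform hue shift.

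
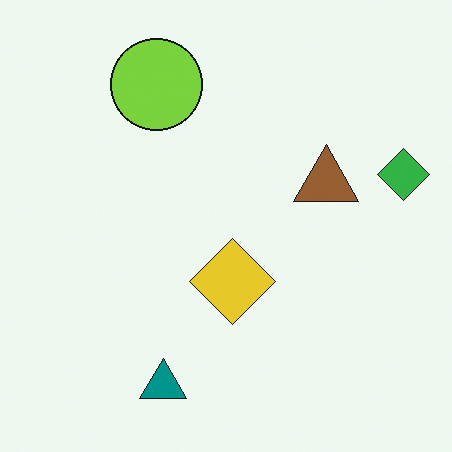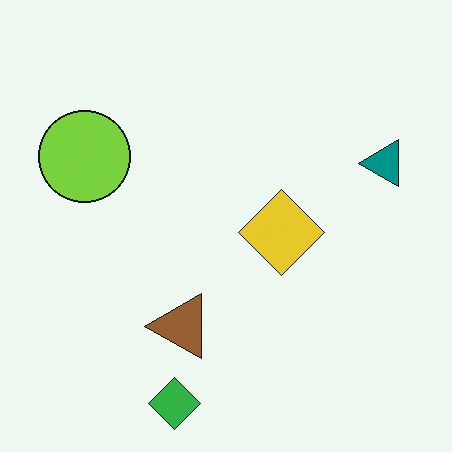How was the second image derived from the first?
This is the original image transposed (reflected across the top-left ↔ bottom-right diagonal).

Shapes have swapped their row and column positions — what was in the top-right is now in the bottom-left — a diagonal reflection.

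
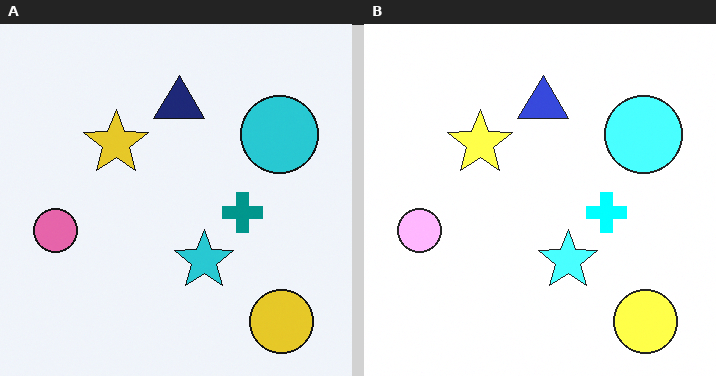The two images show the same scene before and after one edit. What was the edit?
Brightened a lot.

Every pixel — background and shapes alike — is uniformly brightened.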